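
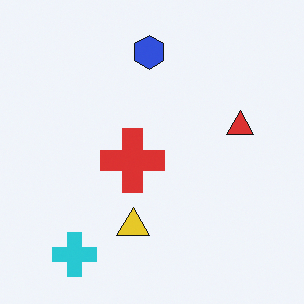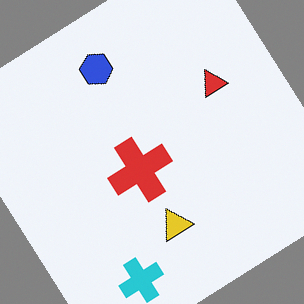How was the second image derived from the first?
The image was rotated counter-clockwise by a large amount — several tens of degrees.

Every shape is tilted by the same angle and the image corners show triangular fill wedges — a whole-image rotation by a non-right angle.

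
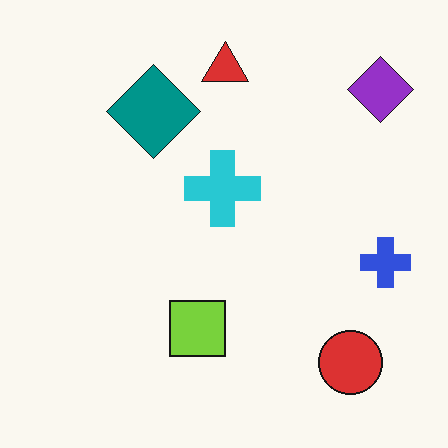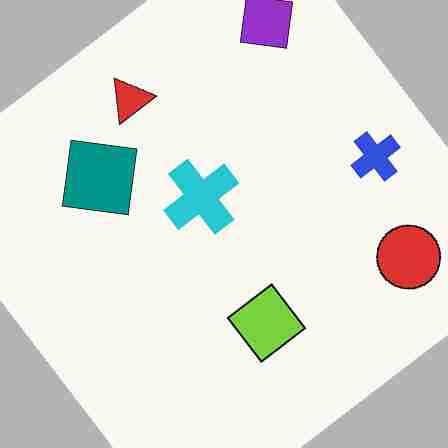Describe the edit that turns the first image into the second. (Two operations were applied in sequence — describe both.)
It was rotated counter-clockwise by a large amount — several tens of degrees, then degraded with heavy JPEG compression.

Every shape is tilted by the same angle and the image corners show triangular fill wedges — a whole-image rotation by a non-right angle. Blocky 8×8 compression artifacts appear around shape edges and the flat background shows ringing — characteristic JPEG degradation.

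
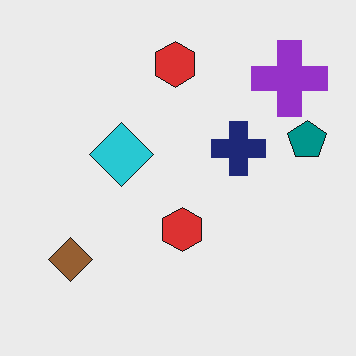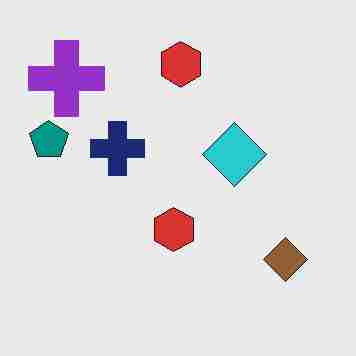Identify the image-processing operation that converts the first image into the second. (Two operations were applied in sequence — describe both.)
It was flipped horizontally (left ↔ right), then degraded with heavy JPEG compression.

The teal pentagon is in the right of the first image and the left of the second — shapes on opposite sides of the vertical midline have swapped in a mirror flip. Blocky 8×8 compression artifacts appear around shape edges and the flat background shows ringing — characteristic JPEG degradation.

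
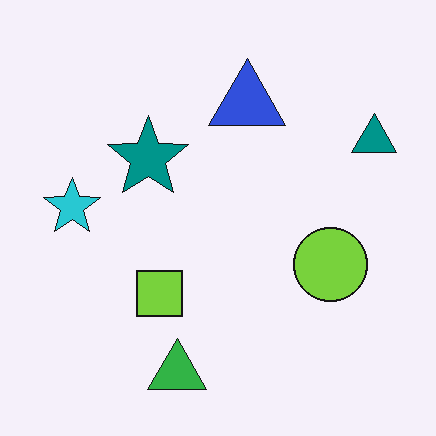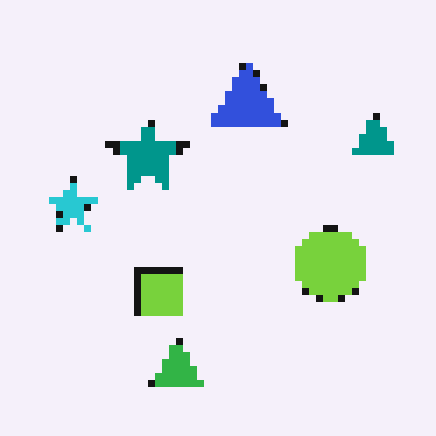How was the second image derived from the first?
The transformation is: moderately pixelated.

Shapes are reduced to large square blocks; fine edges and outlines are lost — a downscale-then-upscale (mosaic) effect.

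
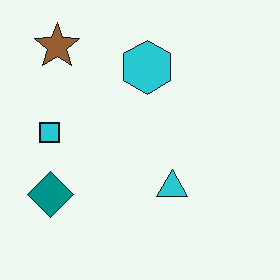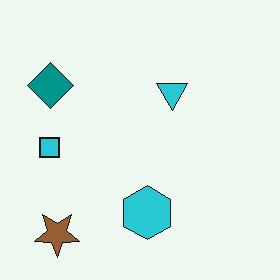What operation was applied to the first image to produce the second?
The second image is the first flipped vertically (top ↔ bottom).

The brown star is in the top-left of the first image and the bottom-left of the second — shapes on opposite sides of the horizontal midline have swapped in a mirror flip.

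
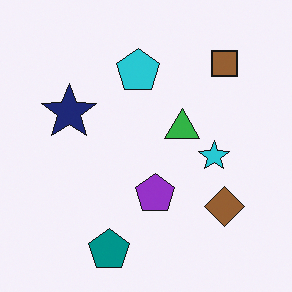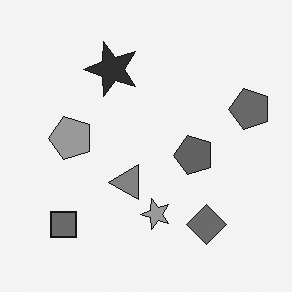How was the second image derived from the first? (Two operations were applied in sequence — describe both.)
The second image is the first converted to grayscale, then transposed (reflected across the top-left ↔ bottom-right diagonal).

All color is removed — every shape is now a shade of grey. Shapes have swapped their row and column positions — what was in the top-right is now in the bottom-left — a diagonal reflection.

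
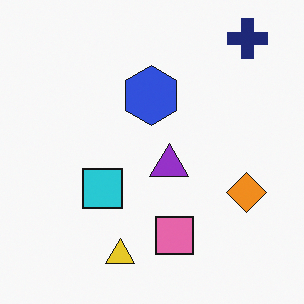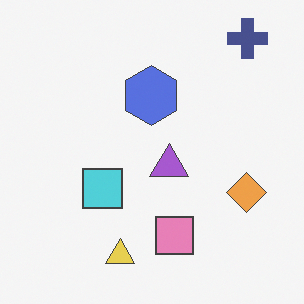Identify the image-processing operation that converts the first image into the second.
The second image is the first given slightly reduced contrast.

Tones are pushed toward mid-grey across the whole image — a global contrast change.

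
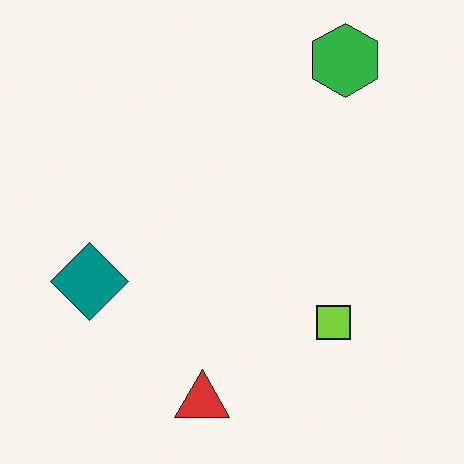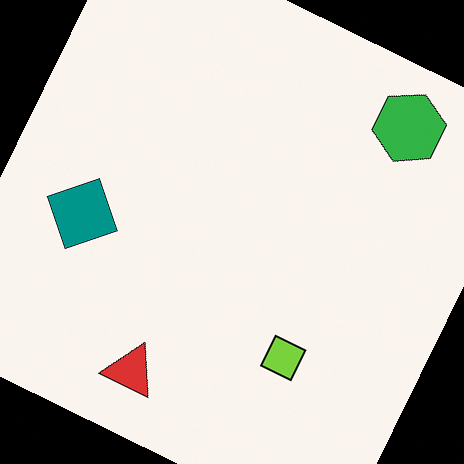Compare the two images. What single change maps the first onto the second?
This is the original image rotated clockwise by a clearly visible amount.

Every shape is tilted by the same angle and the image corners show triangular fill wedges — a whole-image rotation by a non-right angle.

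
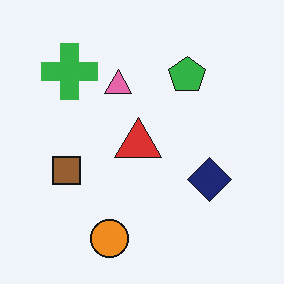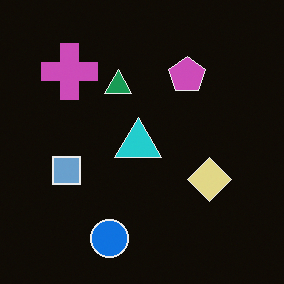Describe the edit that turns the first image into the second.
The second image is the first color-inverted (negative).

The light background has become dark and every shape's color is its complement — a photographic negative.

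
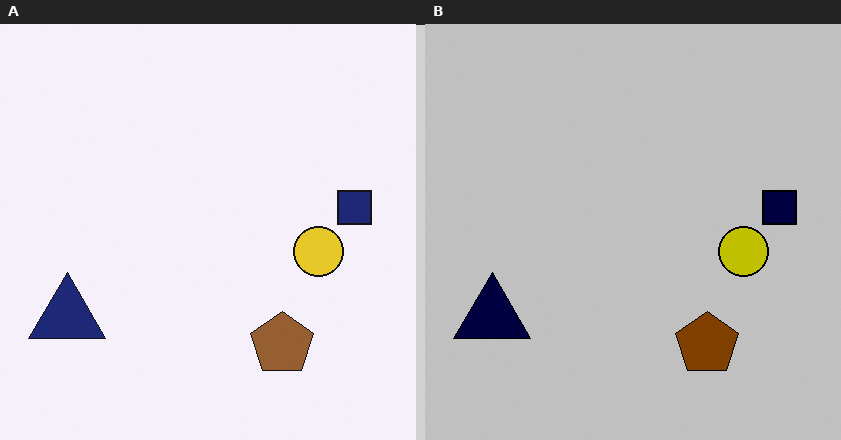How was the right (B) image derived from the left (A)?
The image was aggressively posterized.

Each flat color has snapped to a coarser quantized level — most visibly, the near-white background has dropped to a flat grey.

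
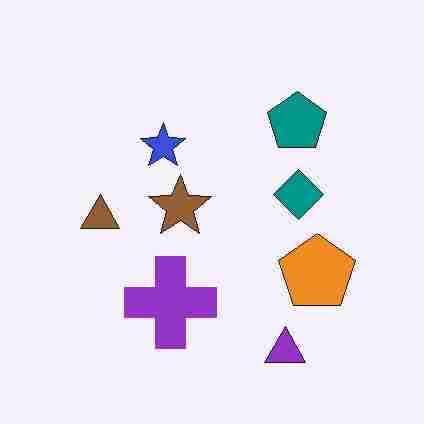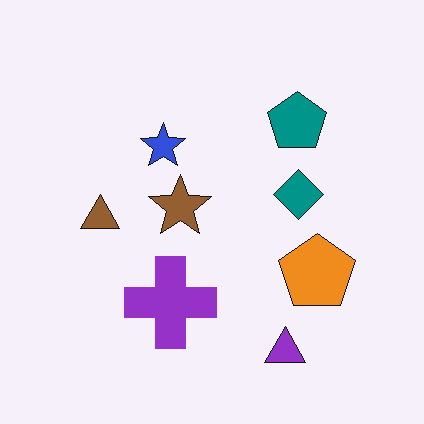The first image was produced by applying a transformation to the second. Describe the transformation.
It was degraded with heavy JPEG compression.

Blocky 8×8 compression artifacts appear around shape edges and the flat background shows ringing — characteristic JPEG degradation.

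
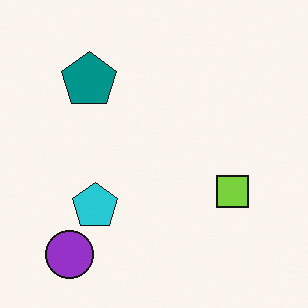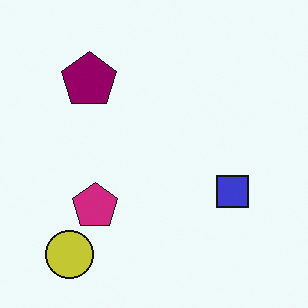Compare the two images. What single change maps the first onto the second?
Hue-shifted noticeably.

Every shape's color has rotated by the same amount around the hue wheel — a uniform hue shift.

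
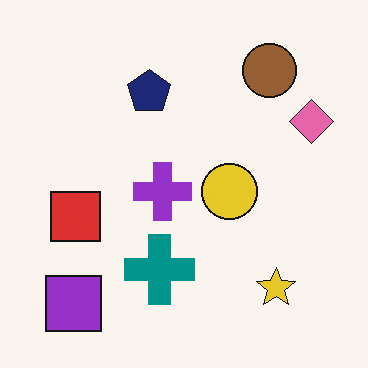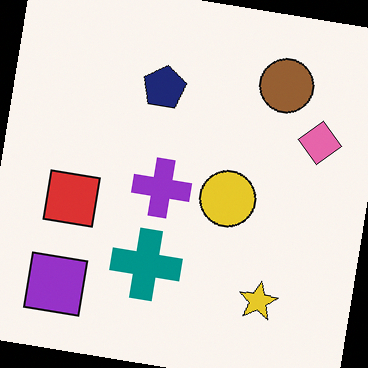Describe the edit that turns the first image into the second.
It was rotated clockwise by a small amount.

Every shape is tilted by the same angle and the image corners show triangular fill wedges — a whole-image rotation by a non-right angle.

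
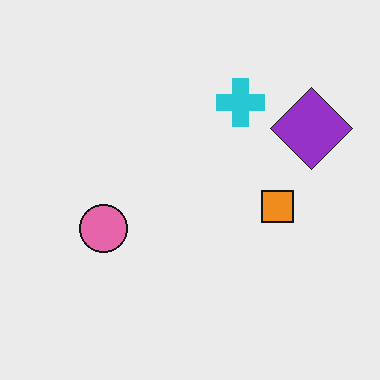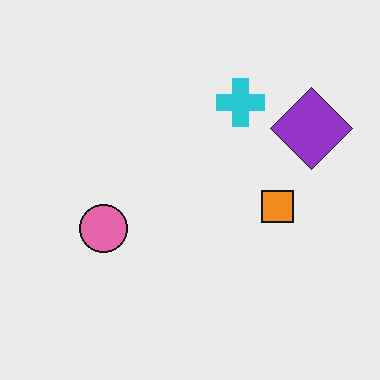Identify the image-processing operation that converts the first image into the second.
The transformation is: given moderate JPEG compression.

Blocky 8×8 compression artifacts appear around shape edges and the flat background shows ringing — characteristic JPEG degradation.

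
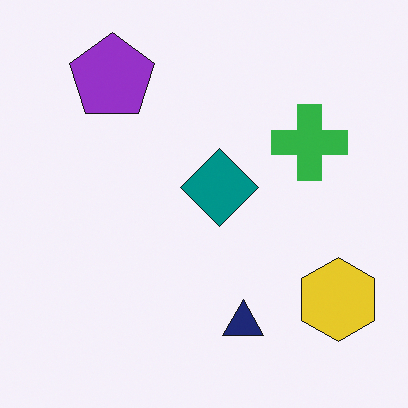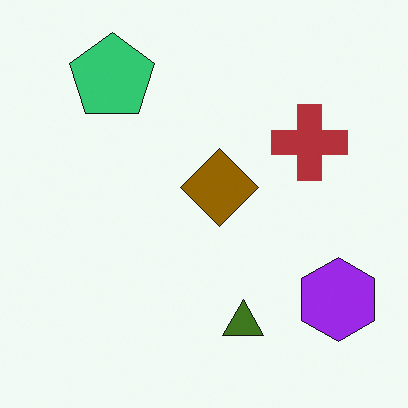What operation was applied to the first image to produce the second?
The image was hue-shifted through roughly half the color wheel.

Every shape's color has rotated by the same amount around the hue wheel — a uniform hue shift.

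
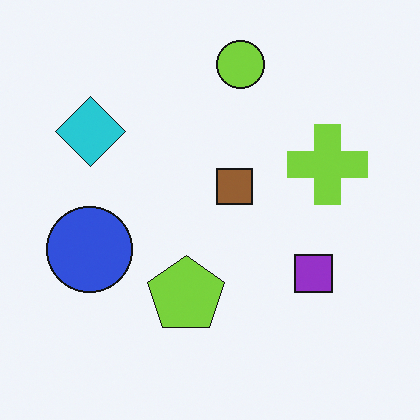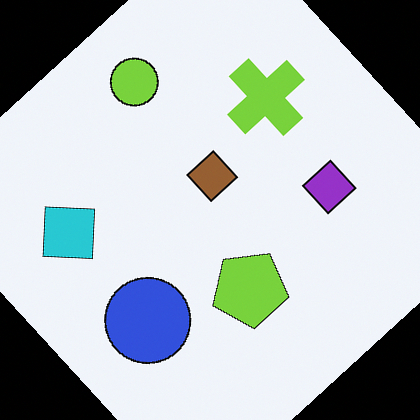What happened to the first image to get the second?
Rotated counter-clockwise by a large amount — several tens of degrees.

Every shape is tilted by the same angle and the image corners show triangular fill wedges — a whole-image rotation by a non-right angle.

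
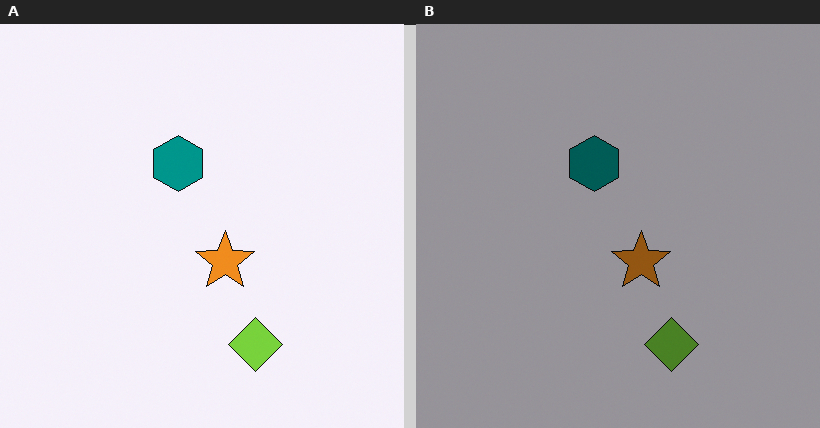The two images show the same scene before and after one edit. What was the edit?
The image was noticeably darkened.

Every pixel — background and shapes alike — is uniformly darkened.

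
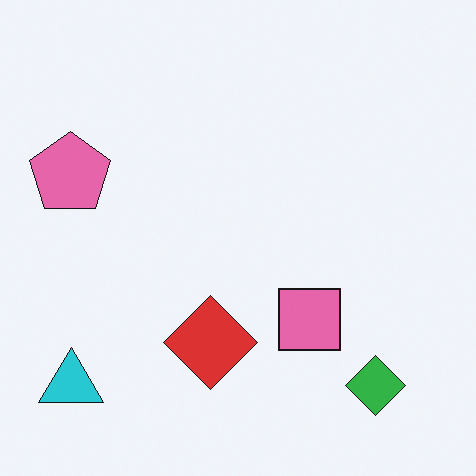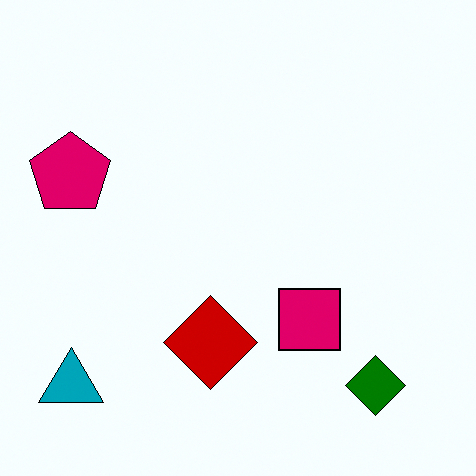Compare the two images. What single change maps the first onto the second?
The image was given much higher contrast.

Tones are pushed away from mid-grey across the whole image — a global contrast change.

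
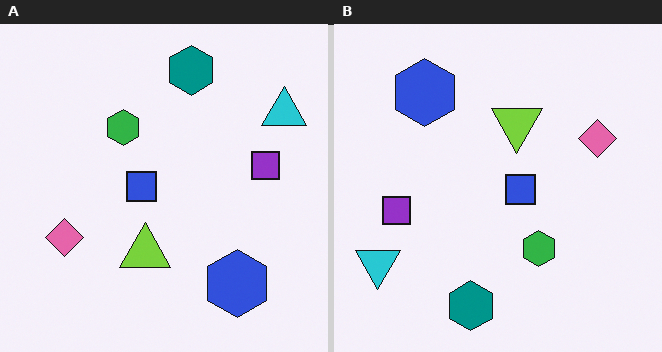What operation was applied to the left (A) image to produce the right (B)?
This is the original image rotated 180°.

The cyan triangle sits in the top-right of the left (A) image and the bottom-left of the right (B) — consistent with a whole-image 180° rotation.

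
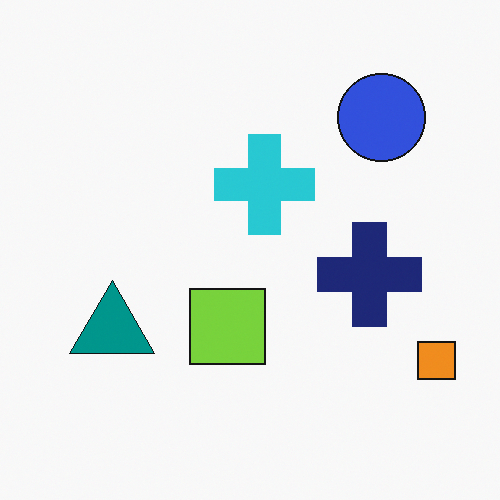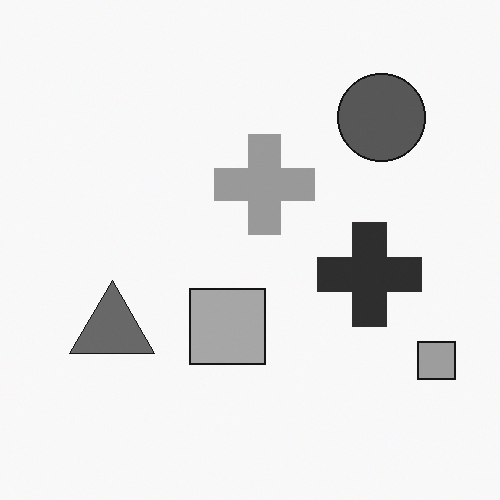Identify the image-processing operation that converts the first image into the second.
This is the original image converted to grayscale.

All color is removed — every shape is now a shade of grey.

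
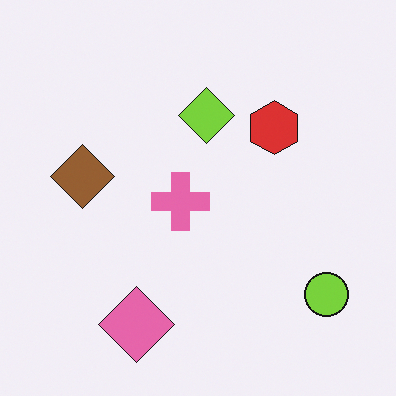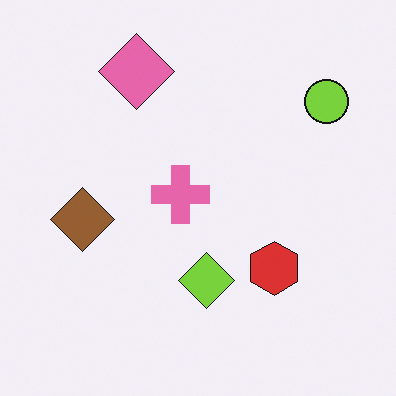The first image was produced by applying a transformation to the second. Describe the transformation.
Flipped vertically (top ↔ bottom).

The pink diamond is in the top of the second image and the bottom of the first — shapes on opposite sides of the horizontal midline have swapped in a mirror flip.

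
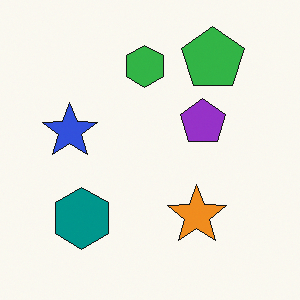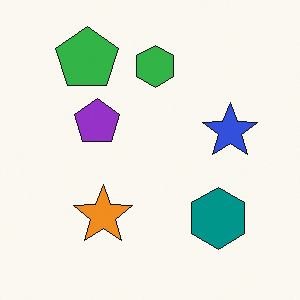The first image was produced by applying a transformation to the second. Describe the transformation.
The transformation is: flipped horizontally (left ↔ right).

The blue star is in the right of the second image and the left of the first — shapes on opposite sides of the vertical midline have swapped in a mirror flip.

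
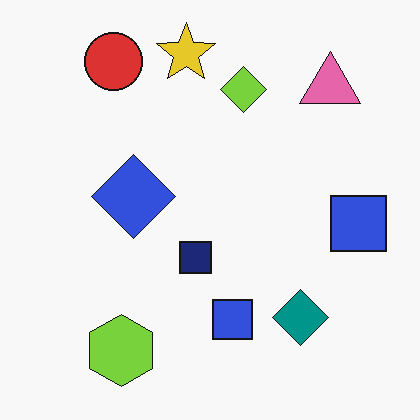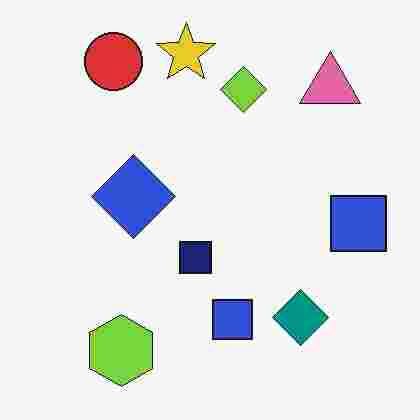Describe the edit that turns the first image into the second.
The image was degraded with heavy JPEG compression.

Blocky 8×8 compression artifacts appear around shape edges and the flat background shows ringing — characteristic JPEG degradation.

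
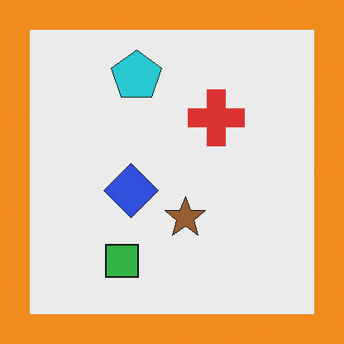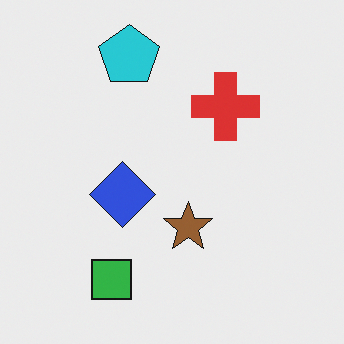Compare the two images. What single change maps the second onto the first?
This is the original image framed with a orange border.

A solid orange frame runs around the edge of the first image, with the content slightly shrunk inside it.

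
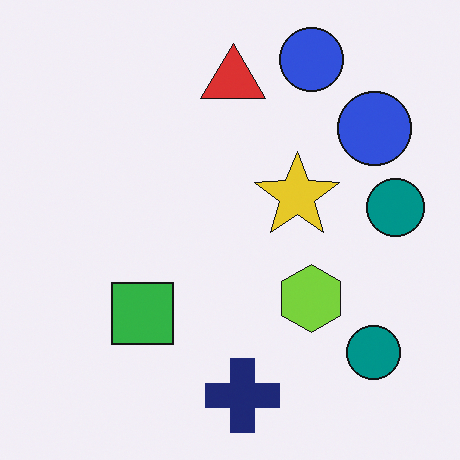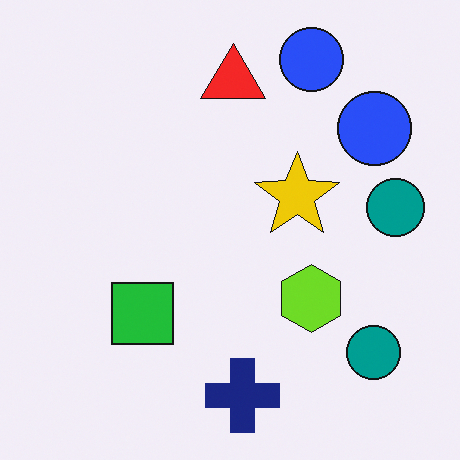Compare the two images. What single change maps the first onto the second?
The image was slightly oversaturated.

All colors are more vivid — a global saturation change.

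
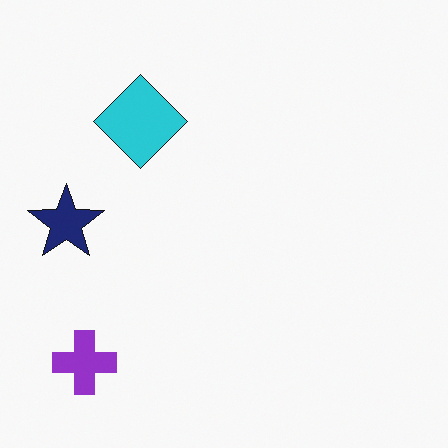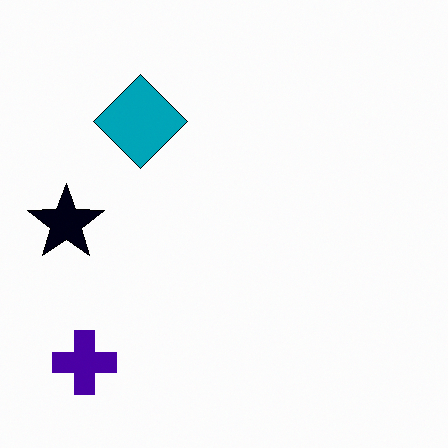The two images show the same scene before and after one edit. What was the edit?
The transformation is: boosted in contrast.

Tones are pushed away from mid-grey across the whole image — a global contrast change.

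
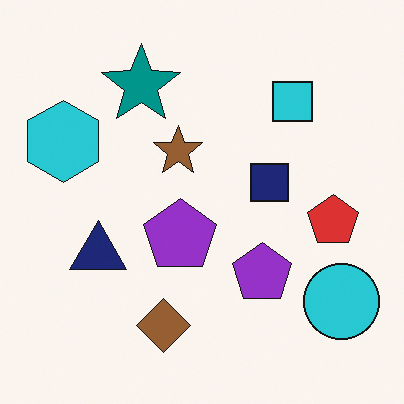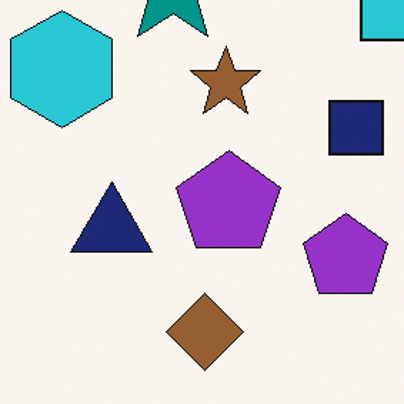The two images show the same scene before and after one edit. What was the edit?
The transformation is: cropped to a modestly smaller region and rescaled.

The visible shapes are larger and the field of view is narrower; shapes near the original edges may be partly or wholly outside the frame — a crop-and-rescale.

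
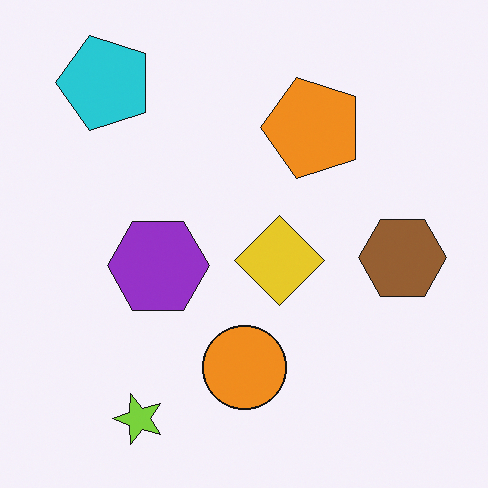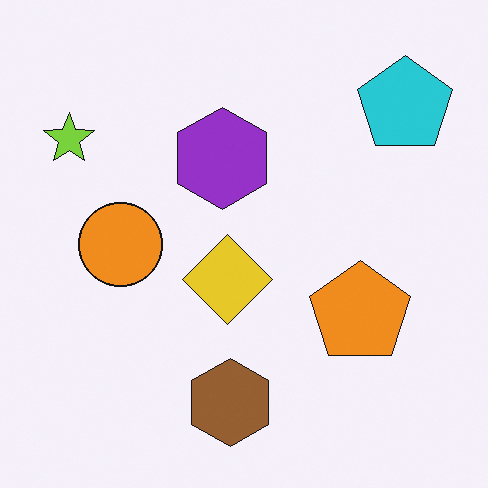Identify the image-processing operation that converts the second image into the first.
Rotated 90° counter-clockwise.

The cyan pentagon sits in the top-right of the second image and the top-left of the first — consistent with a whole-image 90° counter-clockwise rotation.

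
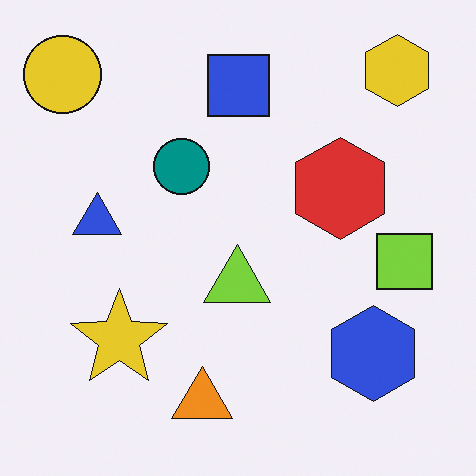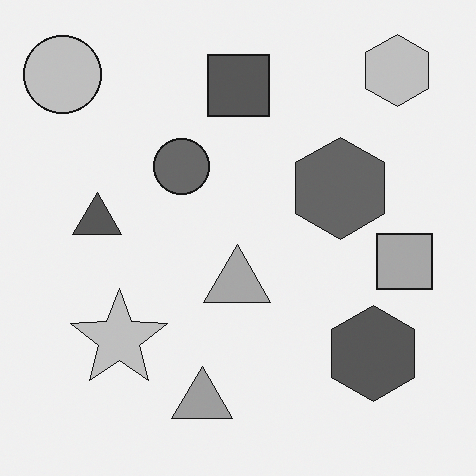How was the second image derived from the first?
Converted to grayscale.

All color is removed — every shape is now a shade of grey.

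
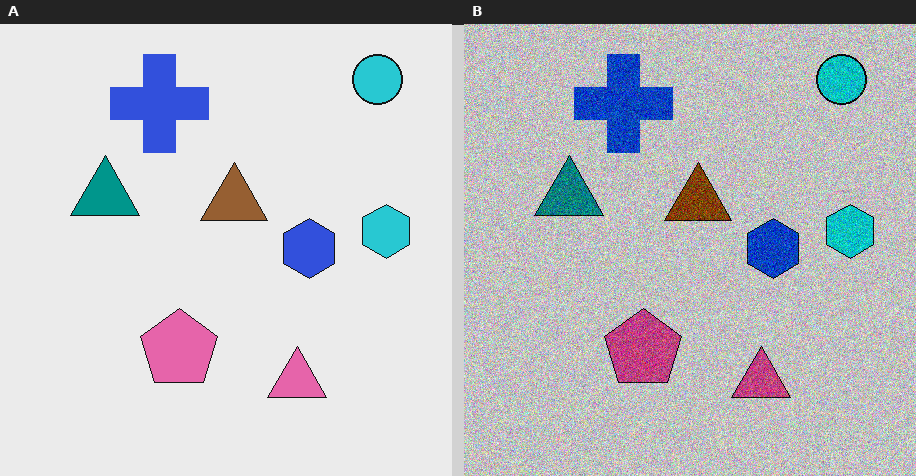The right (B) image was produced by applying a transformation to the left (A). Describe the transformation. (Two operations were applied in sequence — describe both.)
The transformation is: heavily posterized to just a handful of flat colors, then degraded with strong gaussian noise.

Each flat color has snapped to a coarser quantized level — most visibly, the near-white background has dropped to a flat grey. Random speckle covers the whole image, including the flat background.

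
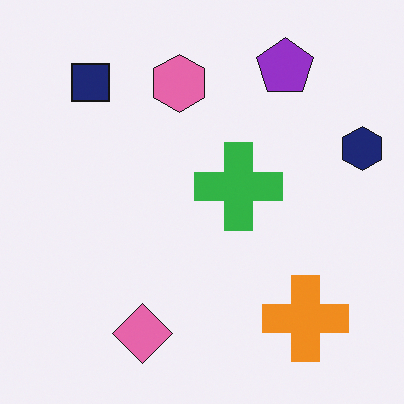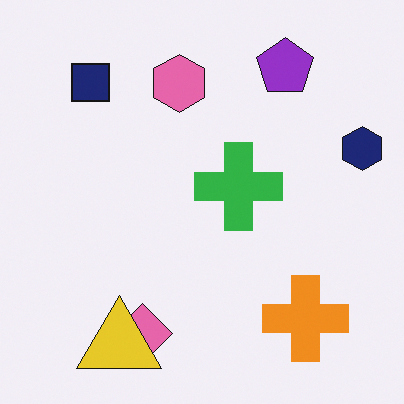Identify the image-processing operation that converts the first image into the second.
Overlaid with an additional yellow triangle.

A yellow triangle appears in the second image that is absent from the first.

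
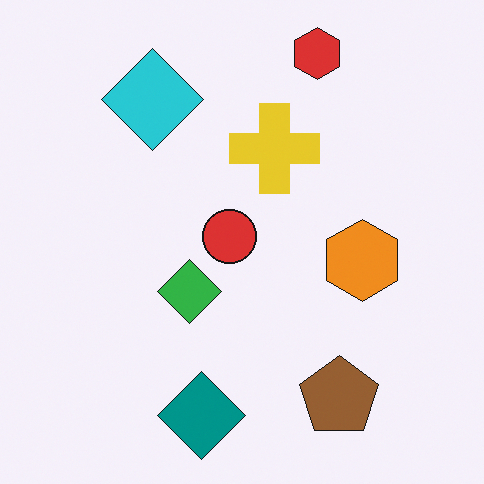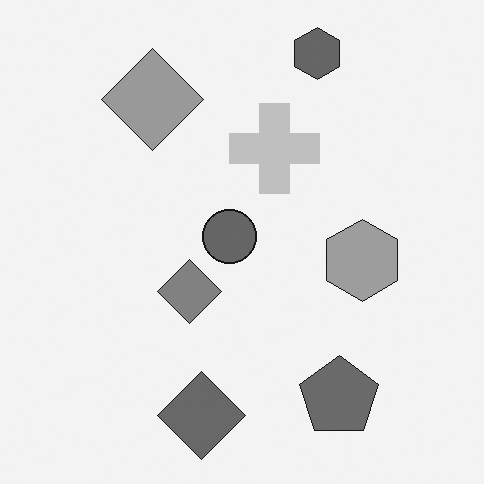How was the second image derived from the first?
The transformation is: converted to grayscale.

All color is removed — every shape is now a shade of grey.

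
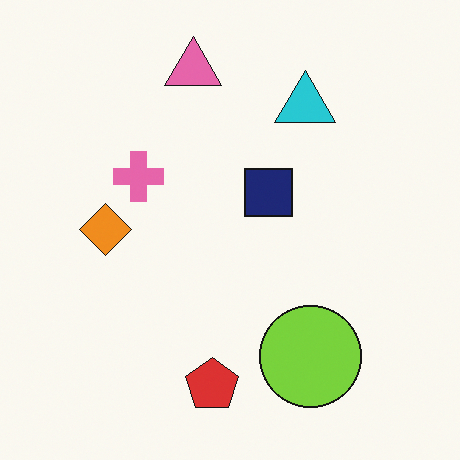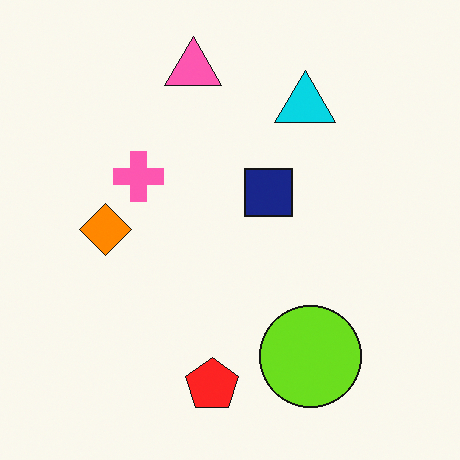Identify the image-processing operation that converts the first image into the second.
The second image is the first slightly oversaturated.

All colors are more vivid — a global saturation change.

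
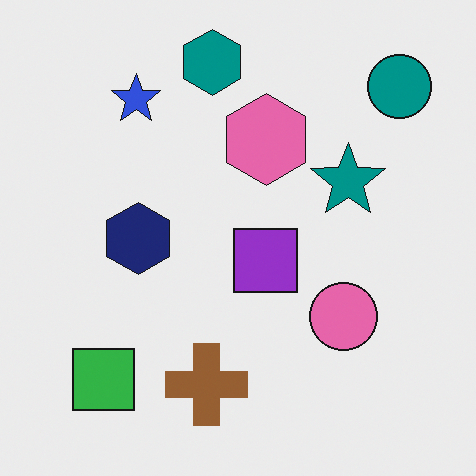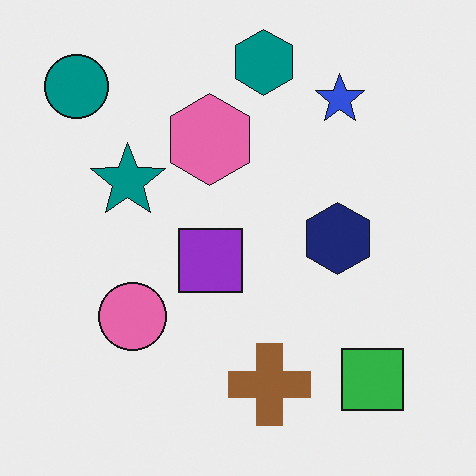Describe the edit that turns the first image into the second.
The transformation is: flipped horizontally (left ↔ right).

The teal circle is in the top-right of the first image and the top-left of the second — shapes on opposite sides of the vertical midline have swapped in a mirror flip.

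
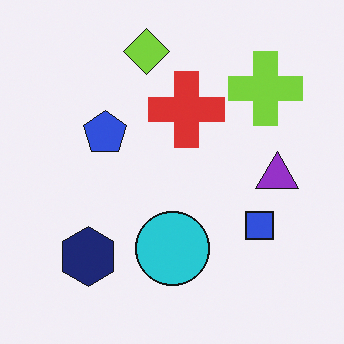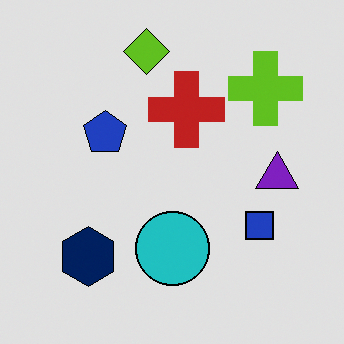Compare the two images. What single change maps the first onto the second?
It was moderately posterized.

Each flat color has snapped to a coarser quantized level — most visibly, the near-white background has dropped to a flat grey.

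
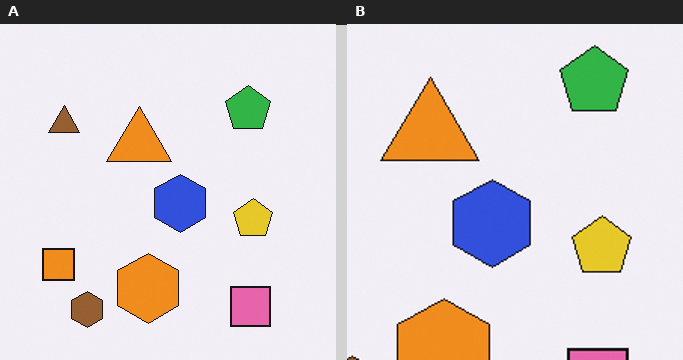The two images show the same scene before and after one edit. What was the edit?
This is the original image cropped slightly and scaled back up.

The visible shapes are larger and the field of view is narrower; shapes near the original edges may be partly or wholly outside the frame — a crop-and-rescale.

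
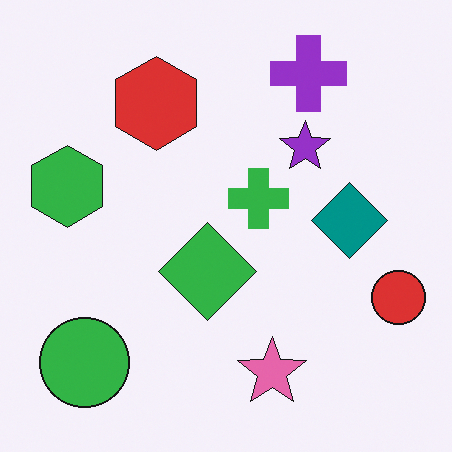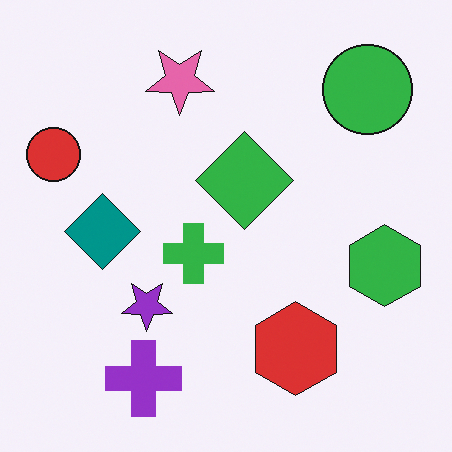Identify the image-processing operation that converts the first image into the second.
Rotated 180°.

The green circle sits in the bottom-left of the first image and the top-right of the second — consistent with a whole-image 180° rotation.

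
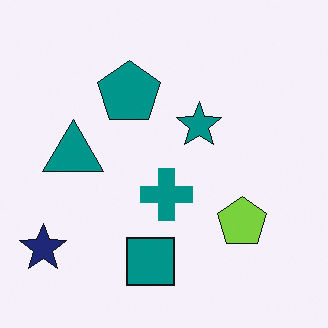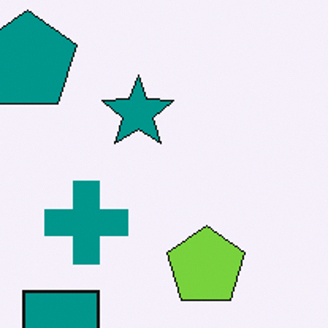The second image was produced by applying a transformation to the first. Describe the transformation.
Cropped slightly and scaled back up.

The visible shapes are larger and the field of view is narrower; shapes near the original edges may be partly or wholly outside the frame — a crop-and-rescale.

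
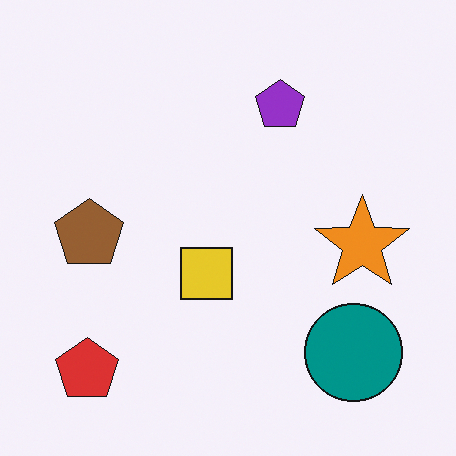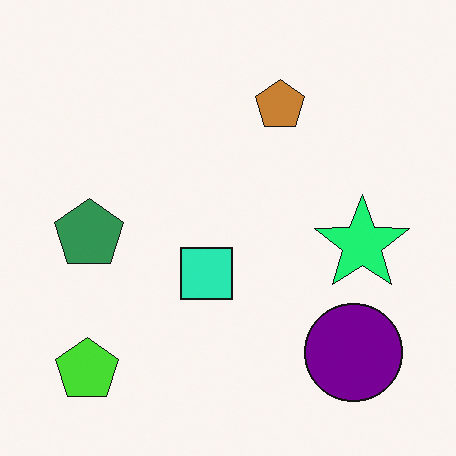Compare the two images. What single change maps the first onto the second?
The second image is the first hue-shifted noticeably.

Every shape's color has rotated by the same amount around the hue wheel — a uniform hue shift.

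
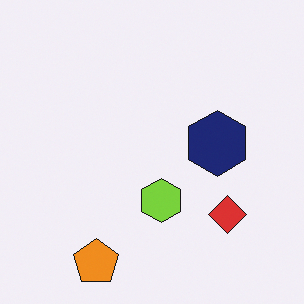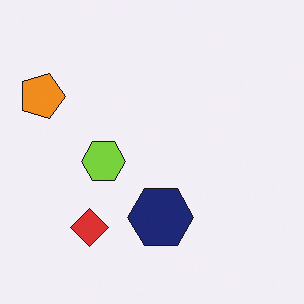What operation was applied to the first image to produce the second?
The second image is the first rotated 90° clockwise.

The orange pentagon sits in the bottom-left of the first image and the top-left of the second — consistent with a whole-image 90° clockwise rotation.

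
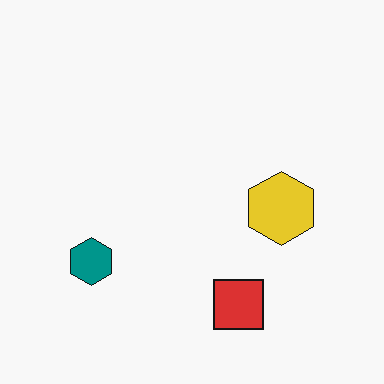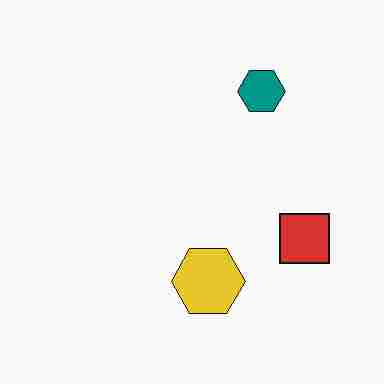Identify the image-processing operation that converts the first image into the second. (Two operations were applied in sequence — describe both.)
It was degraded with heavy JPEG compression, then transposed (reflected across the top-left ↔ bottom-right diagonal).

Blocky 8×8 compression artifacts appear around shape edges and the flat background shows ringing — characteristic JPEG degradation. Shapes have swapped their row and column positions — what was in the top-right is now in the bottom-left — a diagonal reflection.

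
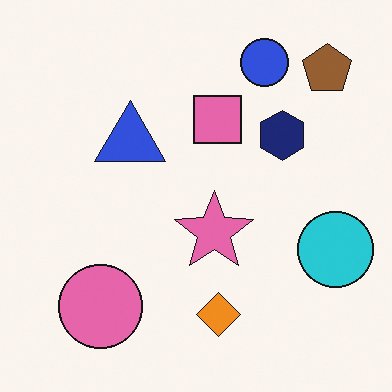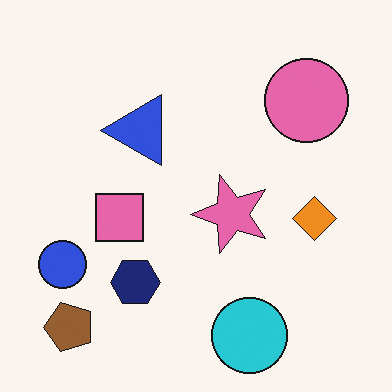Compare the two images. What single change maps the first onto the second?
The transformation is: transposed (reflected across the top-left ↔ bottom-right diagonal).

Shapes have swapped their row and column positions — what was in the top-right is now in the bottom-left — a diagonal reflection.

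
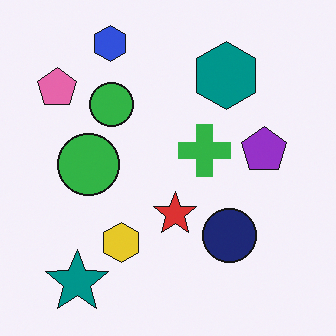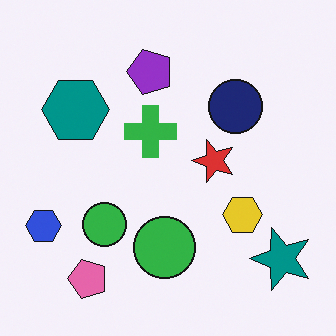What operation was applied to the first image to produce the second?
The transformation is: rotated 90° counter-clockwise.

The teal star sits in the bottom-left of the first image and the bottom-right of the second — consistent with a whole-image 90° counter-clockwise rotation.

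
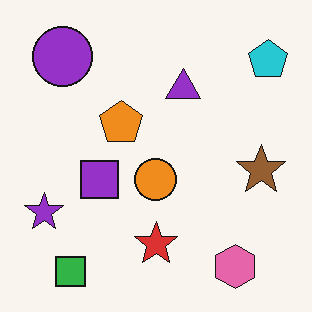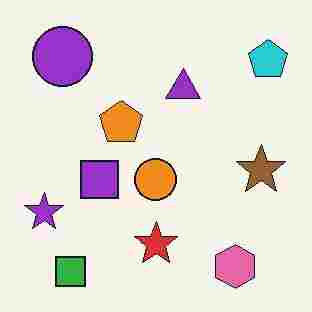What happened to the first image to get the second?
The transformation is: degraded with heavy JPEG compression.

Blocky 8×8 compression artifacts appear around shape edges and the flat background shows ringing — characteristic JPEG degradation.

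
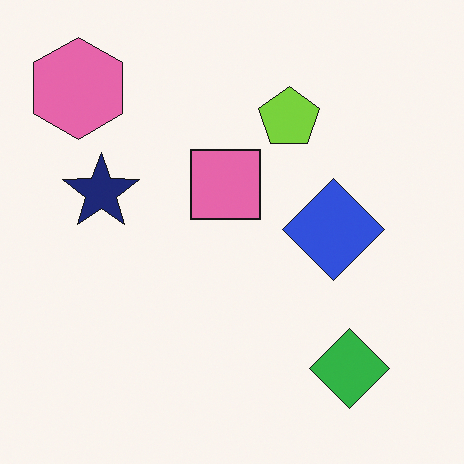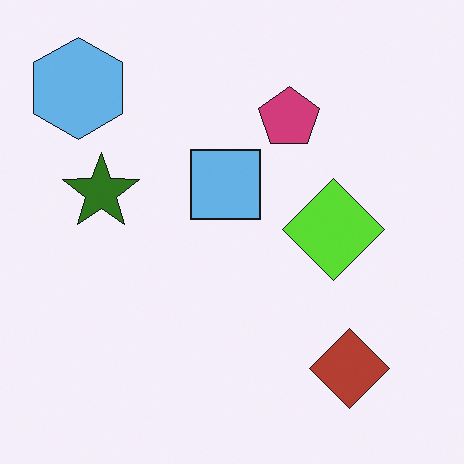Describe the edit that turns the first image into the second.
It was hue-shifted through roughly half the color wheel.

Every shape's color has rotated by the same amount around the hue wheel — a uniform hue shift.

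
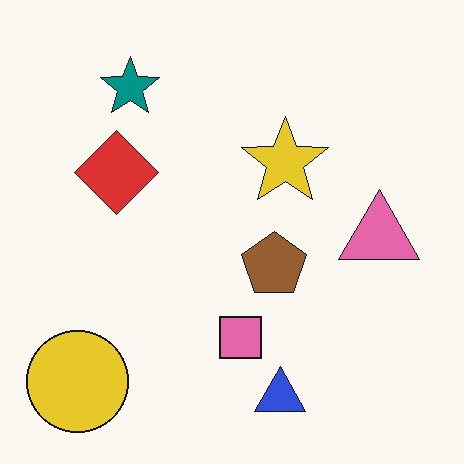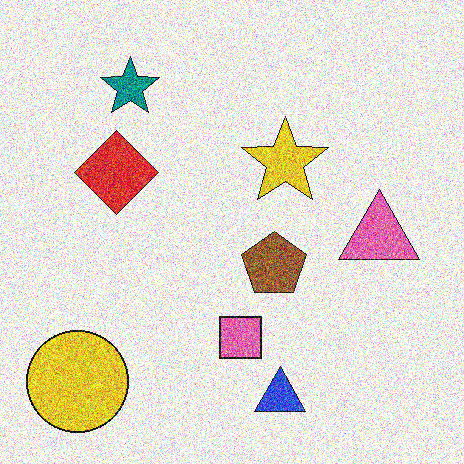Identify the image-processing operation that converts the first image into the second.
The second image is the first degraded with a thick layer of grain.

Random speckle covers the whole image, including the flat background.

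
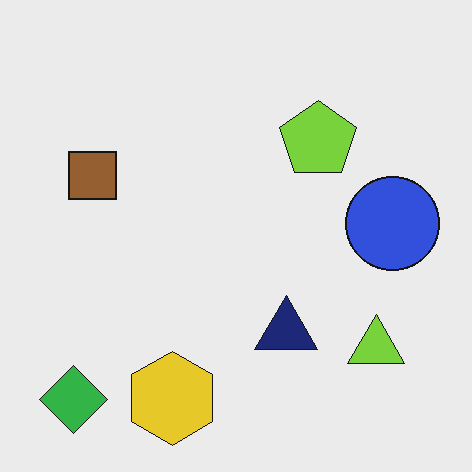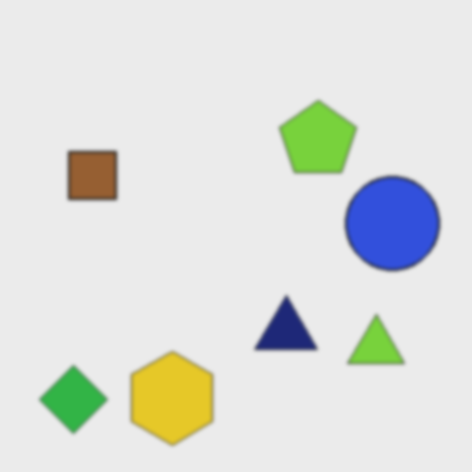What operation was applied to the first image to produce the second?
Given a subtle gaussian blur.

Shape edges and outlines are uniformly softened across the whole image.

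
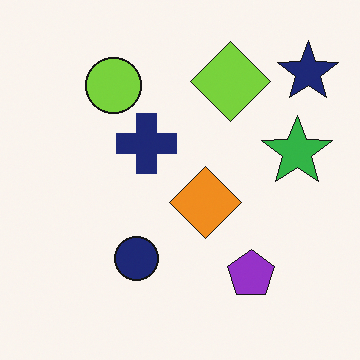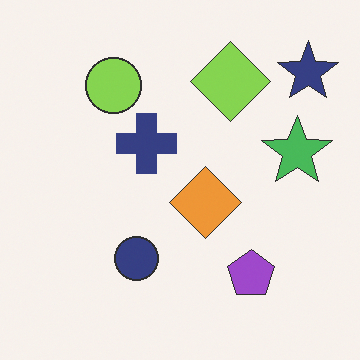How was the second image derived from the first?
The second image is the first given slightly reduced contrast.

Tones are pushed toward mid-grey across the whole image — a global contrast change.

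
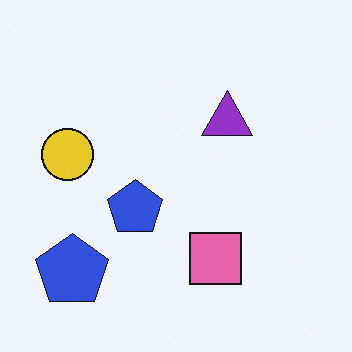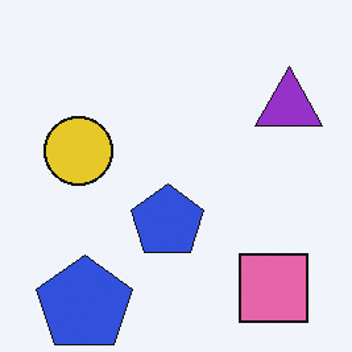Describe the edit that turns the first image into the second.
It was cropped to a modestly smaller region and rescaled.

The visible shapes are larger and the field of view is narrower; shapes near the original edges may be partly or wholly outside the frame — a crop-and-rescale.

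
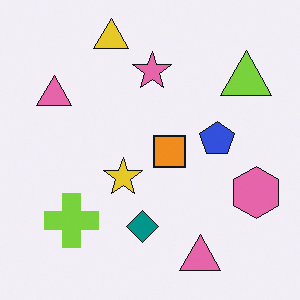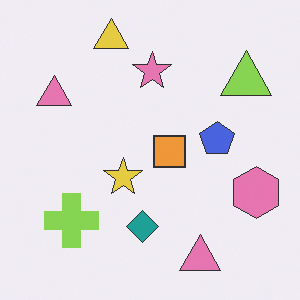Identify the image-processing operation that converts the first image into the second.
It was given slightly reduced contrast.

Tones are pushed toward mid-grey across the whole image — a global contrast change.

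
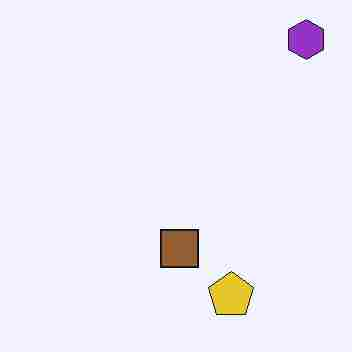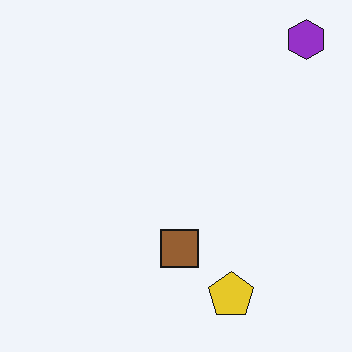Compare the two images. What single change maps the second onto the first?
The image was degraded with heavy JPEG compression.

Blocky 8×8 compression artifacts appear around shape edges and the flat background shows ringing — characteristic JPEG degradation.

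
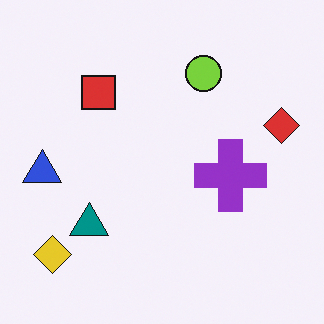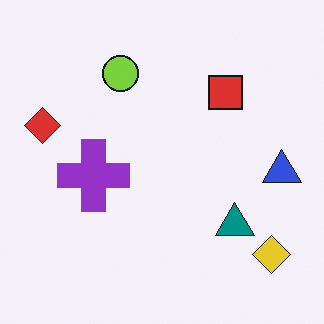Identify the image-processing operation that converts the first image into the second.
The image was flipped horizontally (left ↔ right).

The blue triangle is in the left of the first image and the right of the second — shapes on opposite sides of the vertical midline have swapped in a mirror flip.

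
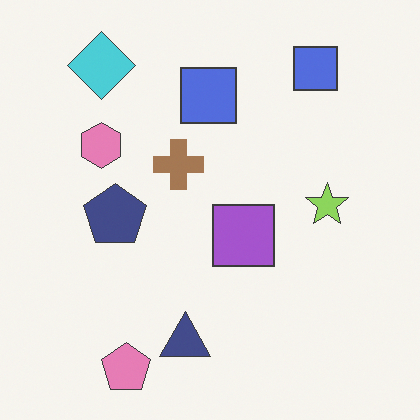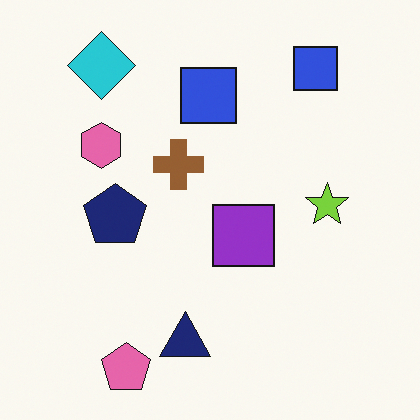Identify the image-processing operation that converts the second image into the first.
Given slightly reduced contrast.

Tones are pushed toward mid-grey across the whole image — a global contrast change.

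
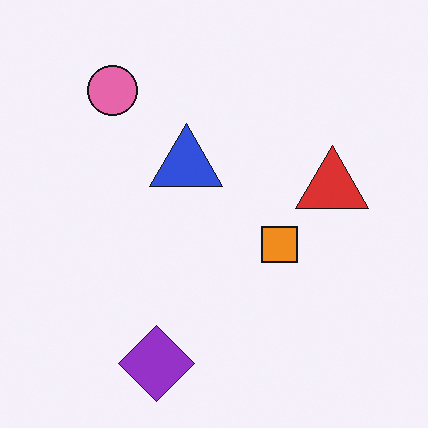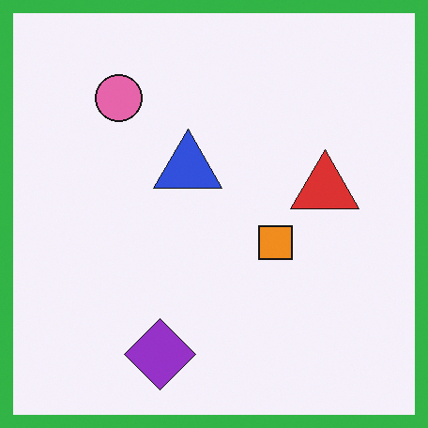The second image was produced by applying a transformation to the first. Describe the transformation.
Framed with a green border.

A solid green frame runs around the edge of the second image, with the content slightly shrunk inside it.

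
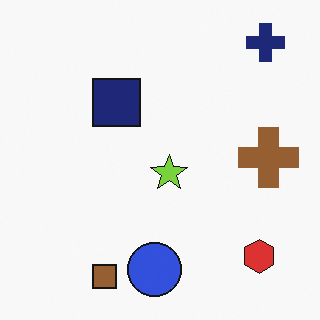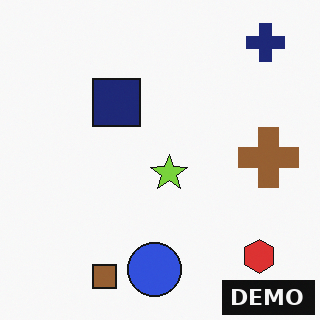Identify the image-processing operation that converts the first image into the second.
The transformation is: watermarked with the text "DEMO" in the lower-right corner.

A dark label reading "DEMO" appears in the lower-right corner.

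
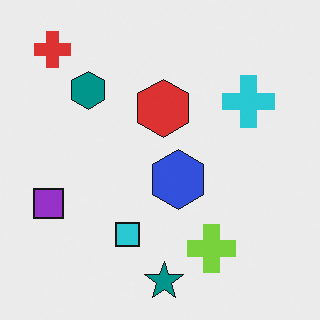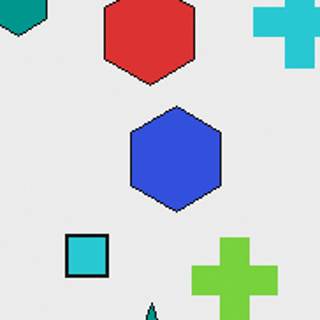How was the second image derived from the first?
This is the original image cropped to a noticeably smaller region and rescaled.

The visible shapes are larger and the field of view is narrower; shapes near the original edges may be partly or wholly outside the frame — a crop-and-rescale.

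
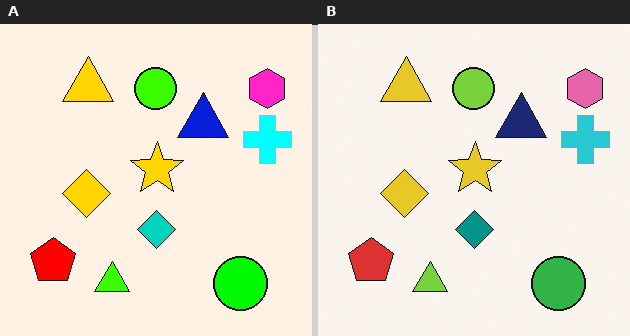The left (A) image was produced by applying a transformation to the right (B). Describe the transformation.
The transformation is: heavily oversaturated.

All colors are more vivid — a global saturation change.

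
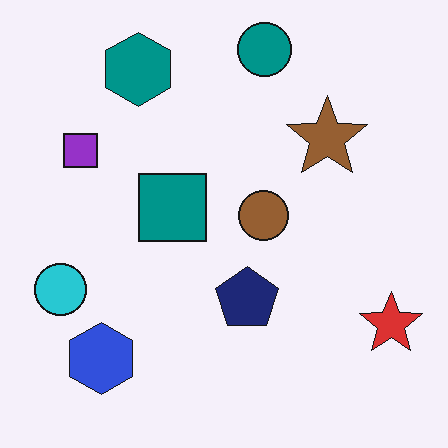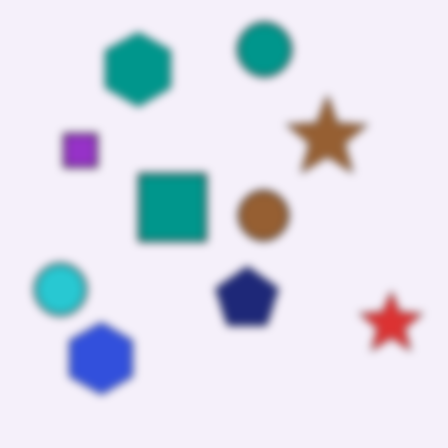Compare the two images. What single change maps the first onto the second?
Moderately blurred.

Shape edges and outlines are uniformly softened across the whole image.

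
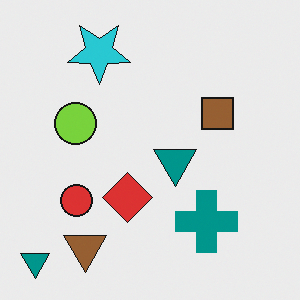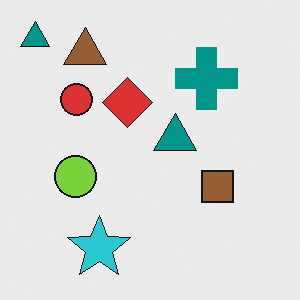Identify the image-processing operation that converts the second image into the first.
Flipped vertically (top ↔ bottom).

The cyan star is in the bottom-left of the second image and the top-left of the first — shapes on opposite sides of the horizontal midline have swapped in a mirror flip.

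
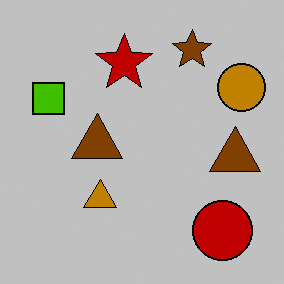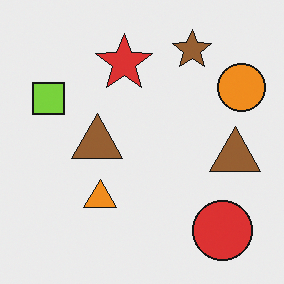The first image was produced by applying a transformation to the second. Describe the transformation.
This is the original image aggressively posterized.

Each flat color has snapped to a coarser quantized level — most visibly, the near-white background has dropped to a flat grey.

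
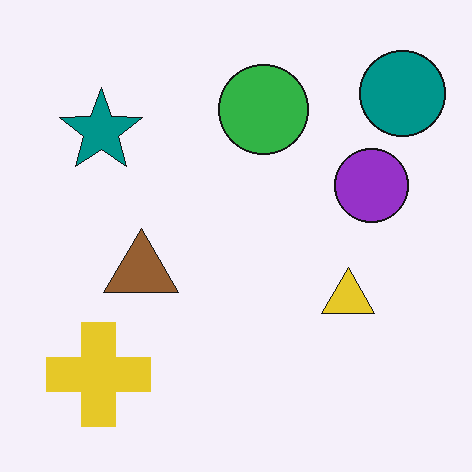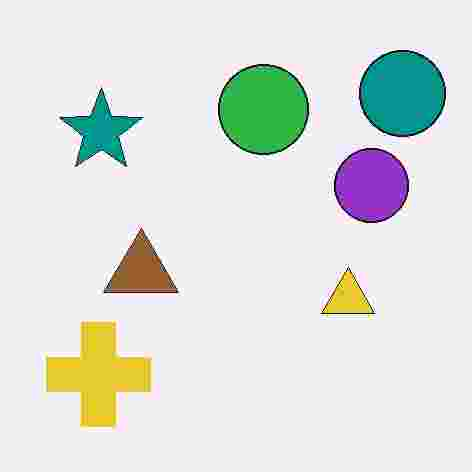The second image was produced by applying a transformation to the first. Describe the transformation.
The transformation is: degraded with heavy JPEG compression.

Blocky 8×8 compression artifacts appear around shape edges and the flat background shows ringing — characteristic JPEG degradation.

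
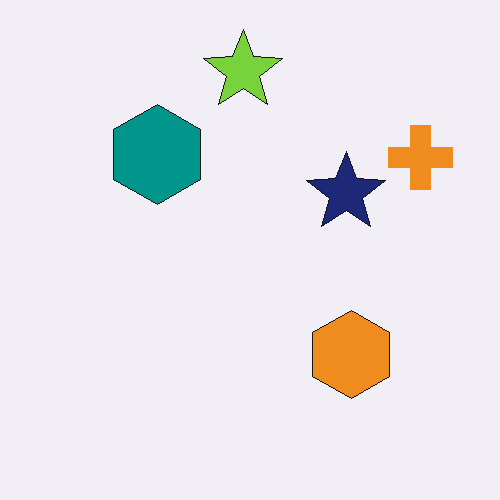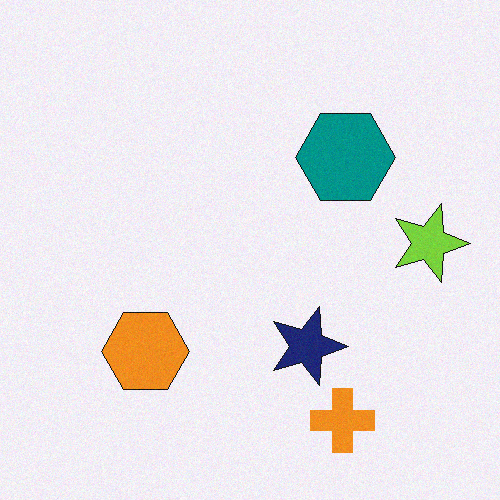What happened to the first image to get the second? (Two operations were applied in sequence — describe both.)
The second image is the first rotated 90° clockwise, then degraded with subtle gaussian noise.

The orange cross sits in the top-right of the first image and the bottom-right of the second — consistent with a whole-image 90° clockwise rotation. Random speckle covers the whole image, including the flat background.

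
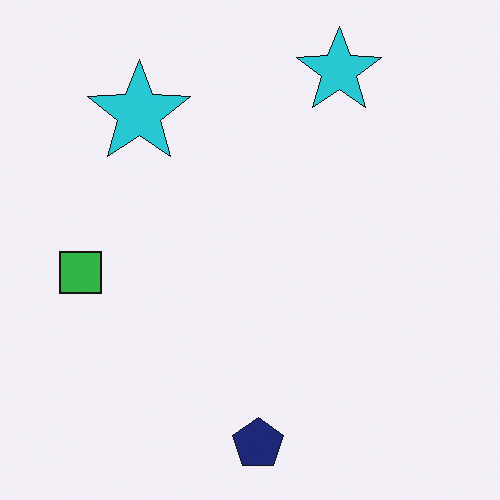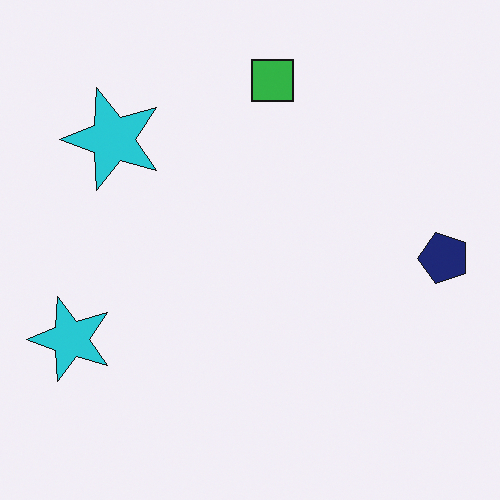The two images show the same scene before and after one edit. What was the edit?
This is the original image transposed (reflected across the top-left ↔ bottom-right diagonal).

Shapes have swapped their row and column positions — what was in the top-right is now in the bottom-left — a diagonal reflection.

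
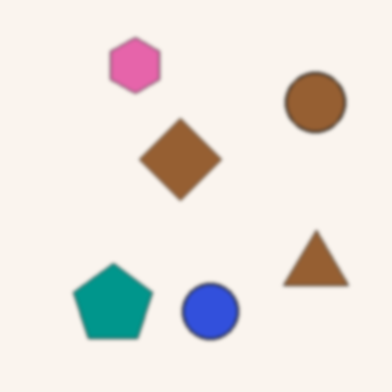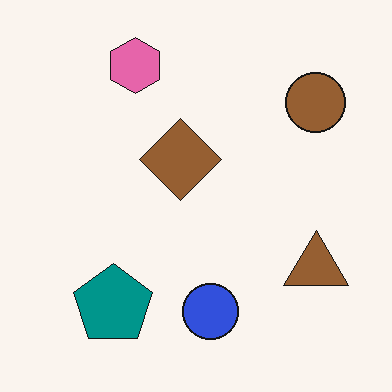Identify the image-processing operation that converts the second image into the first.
The transformation is: lightly blurred.

Shape edges and outlines are uniformly softened across the whole image.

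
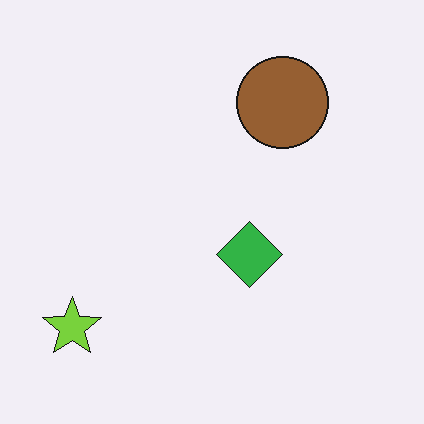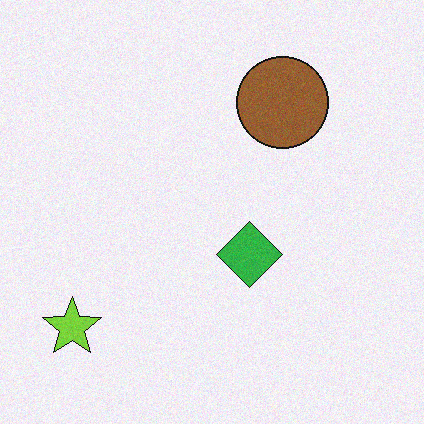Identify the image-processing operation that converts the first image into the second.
It was degraded with light additive noise.

Random speckle covers the whole image, including the flat background.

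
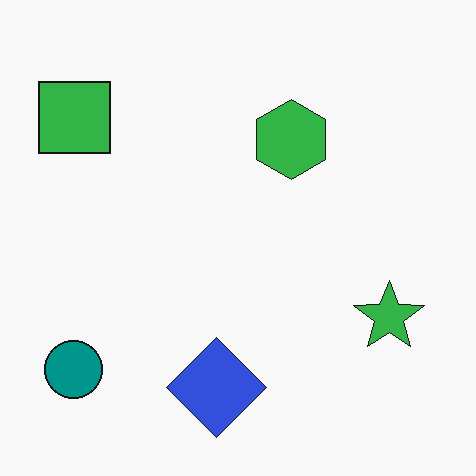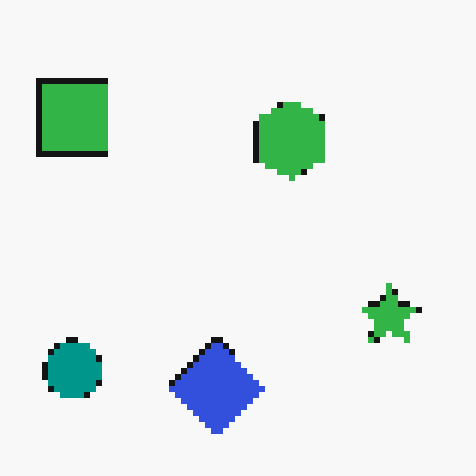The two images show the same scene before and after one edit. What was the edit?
The second image is the first pixelated into visible square blocks.

Shapes are reduced to large square blocks; fine edges and outlines are lost — a downscale-then-upscale (mosaic) effect.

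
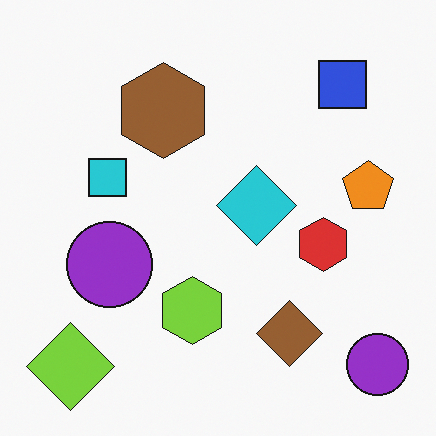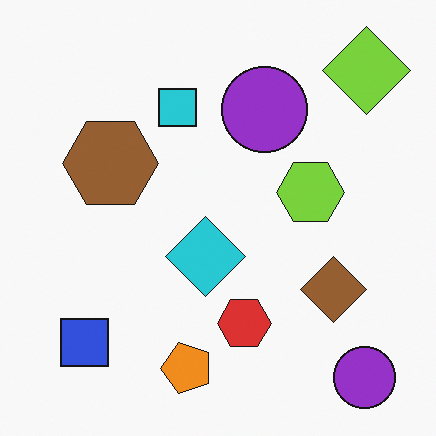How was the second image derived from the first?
The second image is the first transposed (reflected across the top-left ↔ bottom-right diagonal).

Shapes have swapped their row and column positions — what was in the top-right is now in the bottom-left — a diagonal reflection.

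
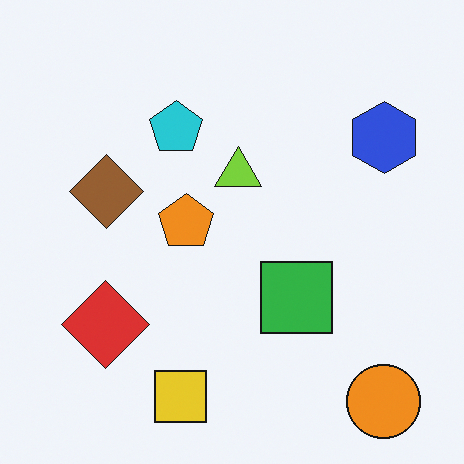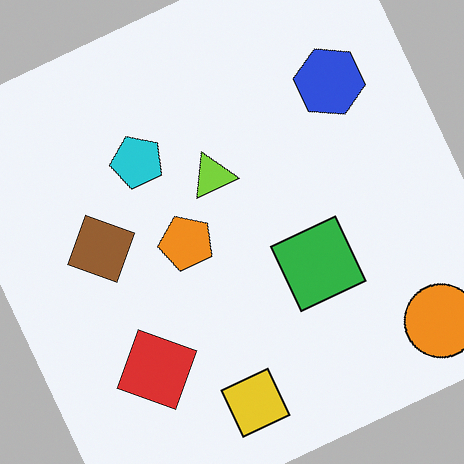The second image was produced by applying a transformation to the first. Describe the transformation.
The transformation is: rotated counter-clockwise by a clearly visible amount.

Every shape is tilted by the same angle and the image corners show triangular fill wedges — a whole-image rotation by a non-right angle.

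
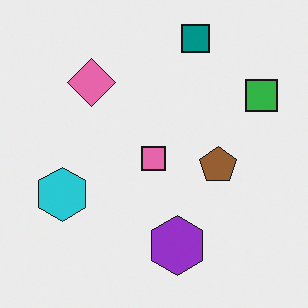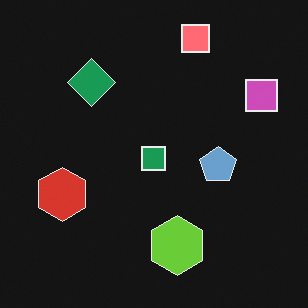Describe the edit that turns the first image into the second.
Color-inverted (negative).

The light background has become dark and every shape's color is its complement — a photographic negative.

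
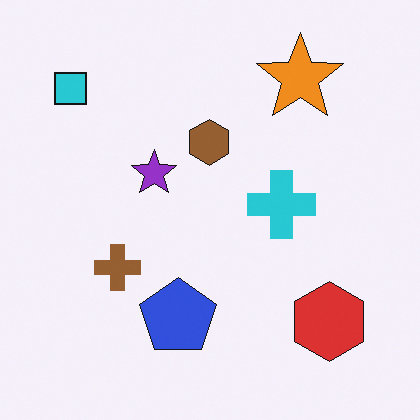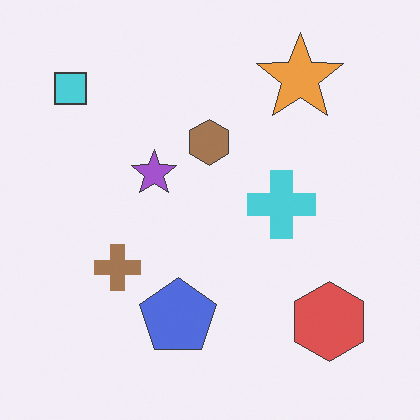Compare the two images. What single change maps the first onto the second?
It was given slightly reduced contrast.

Tones are pushed toward mid-grey across the whole image — a global contrast change.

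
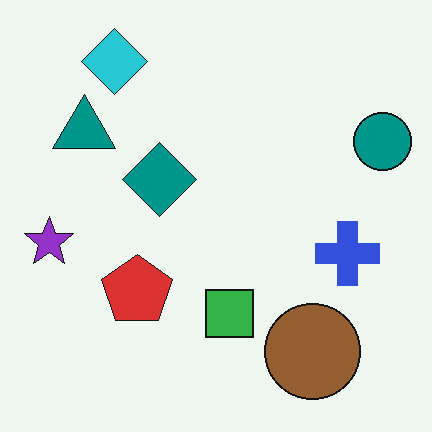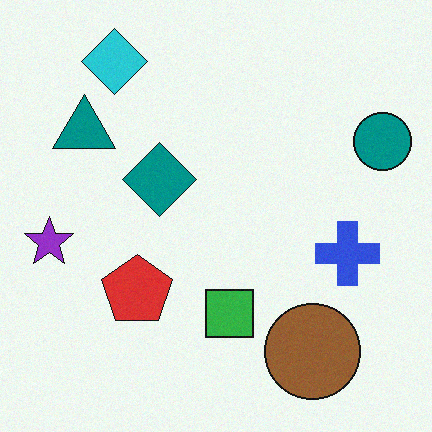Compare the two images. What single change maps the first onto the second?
The image was degraded with a light layer of grain.

Random speckle covers the whole image, including the flat background.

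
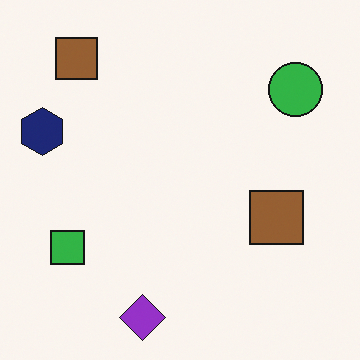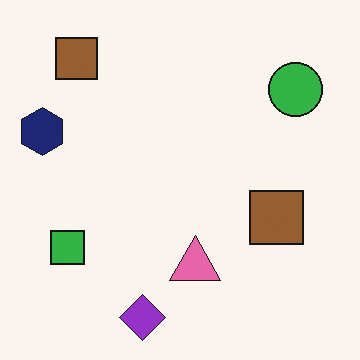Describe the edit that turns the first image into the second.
The second image is the first overlaid with an additional pink triangle.

A pink triangle appears in the second image that is absent from the first.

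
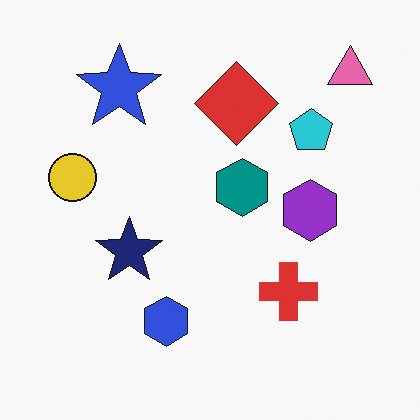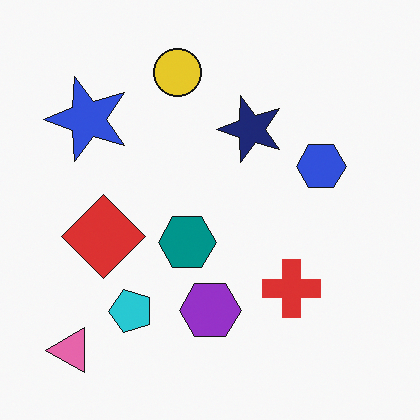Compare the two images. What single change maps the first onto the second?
The second image is the first transposed (reflected across the top-left ↔ bottom-right diagonal).

Shapes have swapped their row and column positions — what was in the top-right is now in the bottom-left — a diagonal reflection.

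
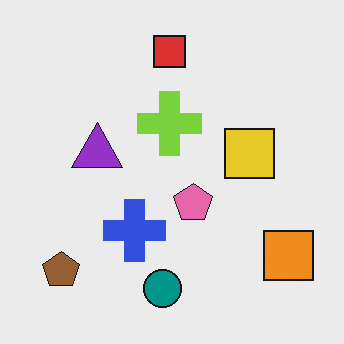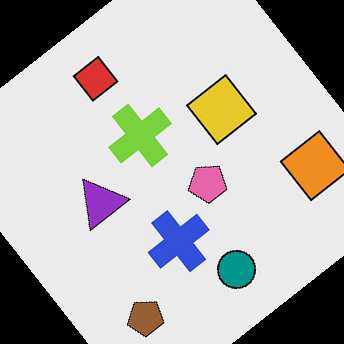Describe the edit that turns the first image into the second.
The image was rotated counter-clockwise by a large amount — several tens of degrees.

Every shape is tilted by the same angle and the image corners show triangular fill wedges — a whole-image rotation by a non-right angle.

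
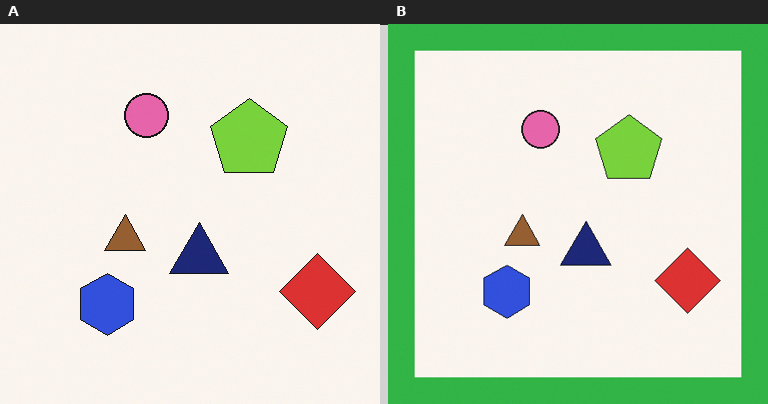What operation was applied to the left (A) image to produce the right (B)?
It was framed with a green border.

A solid green frame runs around the edge of the right (B) image, with the content slightly shrunk inside it.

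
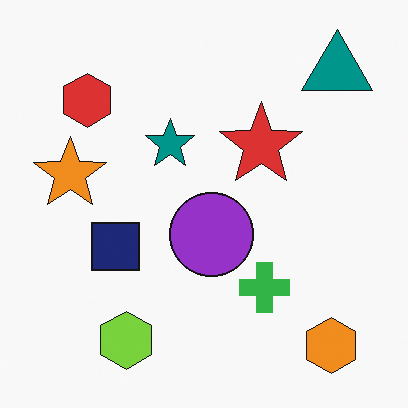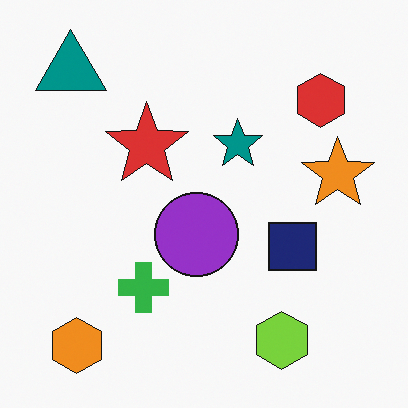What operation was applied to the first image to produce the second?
This is the original image flipped horizontally (left ↔ right).

The orange star is in the left of the first image and the right of the second — shapes on opposite sides of the vertical midline have swapped in a mirror flip.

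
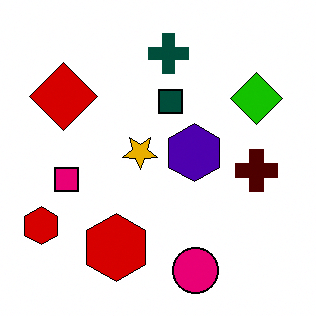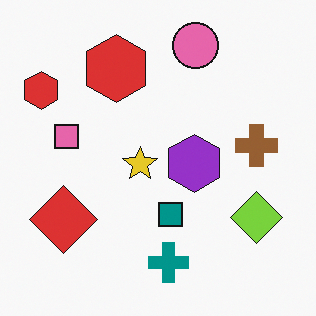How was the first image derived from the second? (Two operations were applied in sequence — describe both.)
Given much higher contrast, then flipped vertically (top ↔ bottom).

Tones are pushed away from mid-grey across the whole image — a global contrast change. The pink circle is in the top of the second image and the bottom of the first — shapes on opposite sides of the horizontal midline have swapped in a mirror flip.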